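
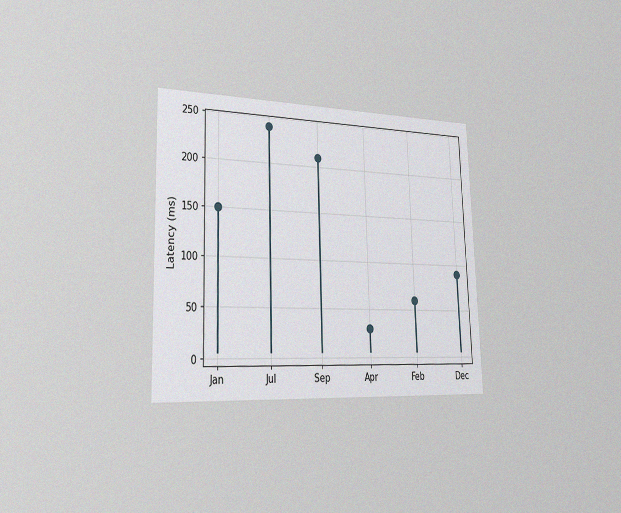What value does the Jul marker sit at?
240ms

The chart is viewed slightly from the left, with some photo noise. The Jul marker sits at 240ms.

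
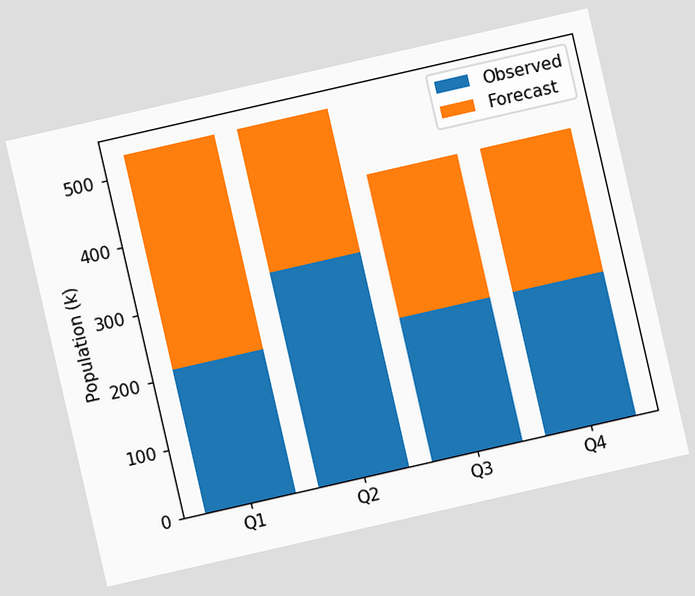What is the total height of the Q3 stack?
424k

The chart is tilted about 13° counter-clockwise. The Q3 stack's top reaches 424k on the y-axis.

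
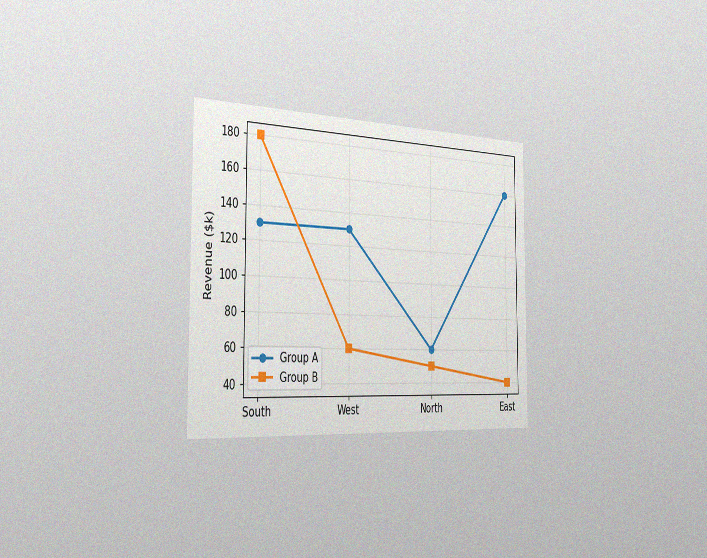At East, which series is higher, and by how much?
The chart is viewed slightly from the left, with some photo noise. At East, Group A sits above the other line by $120k.

Group A, by $120k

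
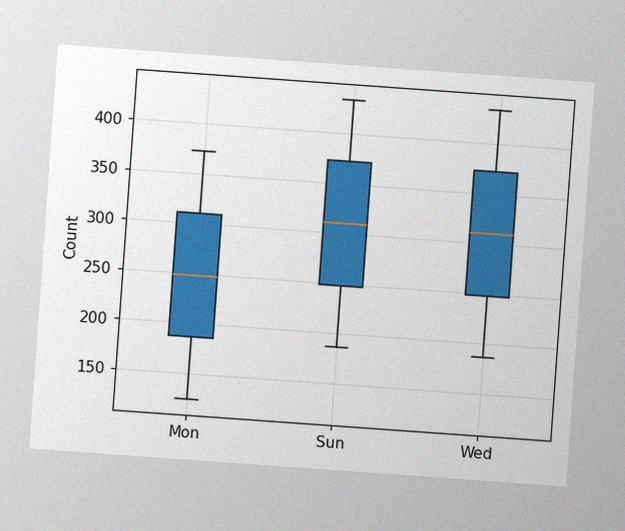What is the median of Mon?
248

The chart is tilted about 4° clockwise, with some photo noise. The median line in the Mon box sits at 248.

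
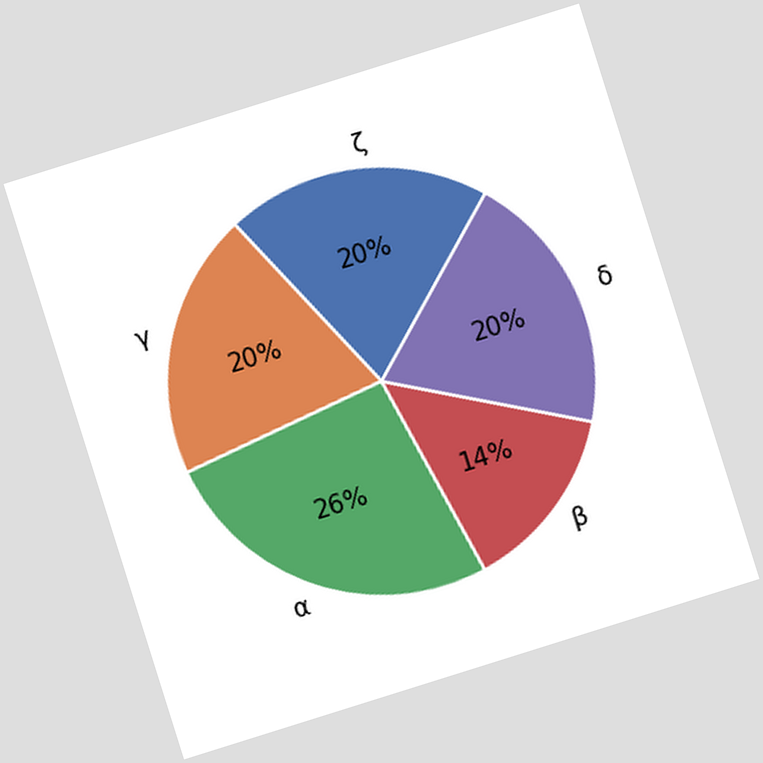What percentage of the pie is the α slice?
26%

The chart is tilted about 17° counter-clockwise. The α slice takes up 26% of the pie.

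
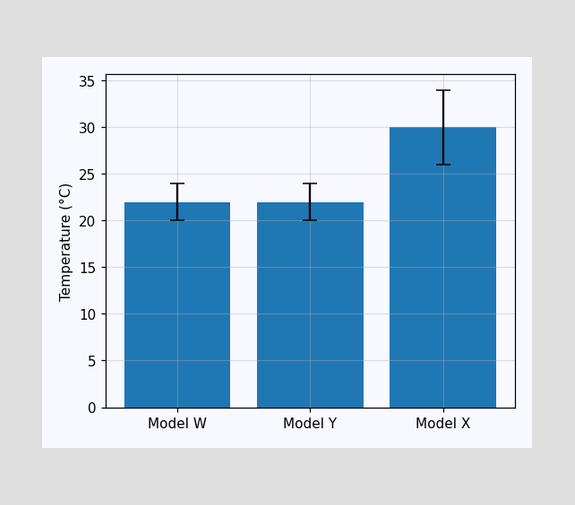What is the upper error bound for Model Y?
24°C

The Model Y bar's upper whisker reaches 24°C.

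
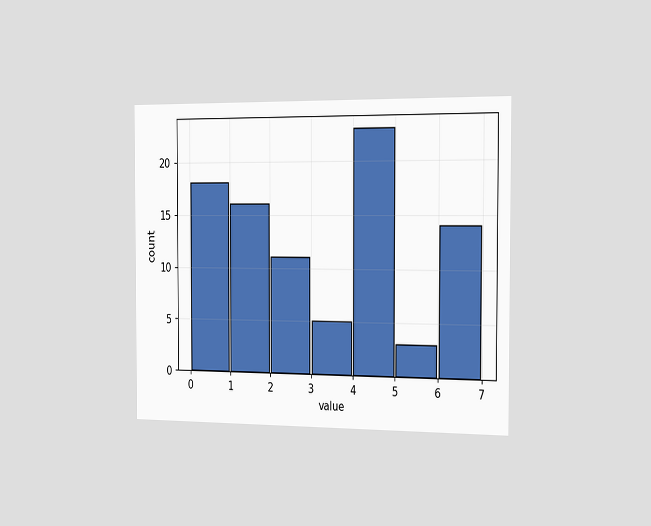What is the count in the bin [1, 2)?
16

The chart is viewed slightly from the right. The [1, 2) bin has height 16.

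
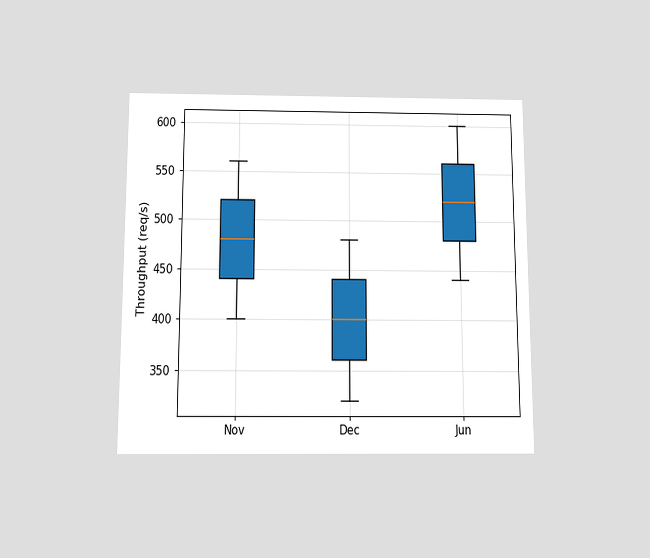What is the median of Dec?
400req/s

The chart is viewed slightly from below. The median line in the Dec box sits at 400req/s.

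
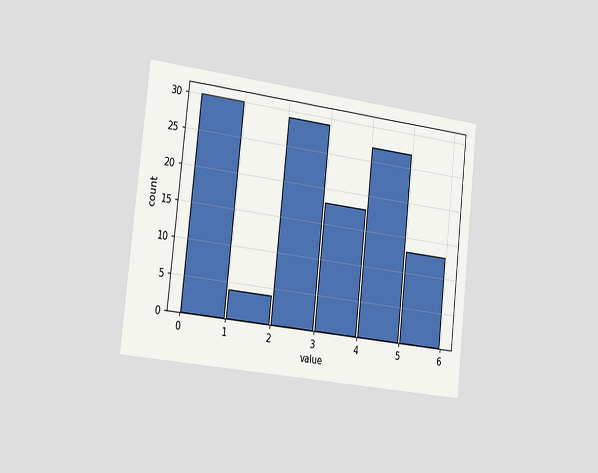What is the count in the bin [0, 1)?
The chart is tilted about 6° clockwise and viewed slightly from the left. The [0, 1) bin has height 30.

30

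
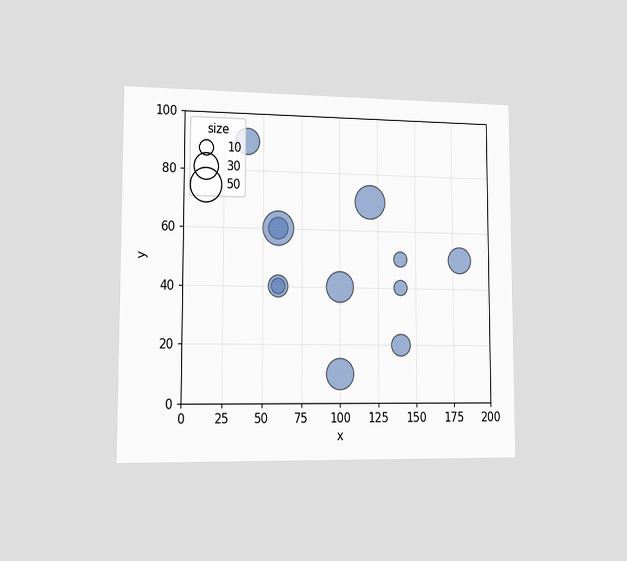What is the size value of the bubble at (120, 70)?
The chart is viewed slightly from the left. Matching the bubble at (120, 70) against the size legend gives 50.

50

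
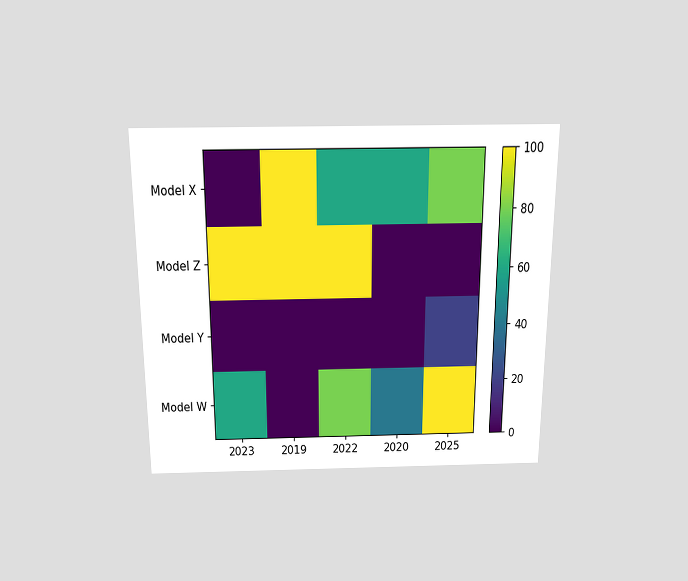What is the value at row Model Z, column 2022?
100

The chart is viewed slightly from above. Matching cell (Model Z, 2022) against the colorbar gives 100.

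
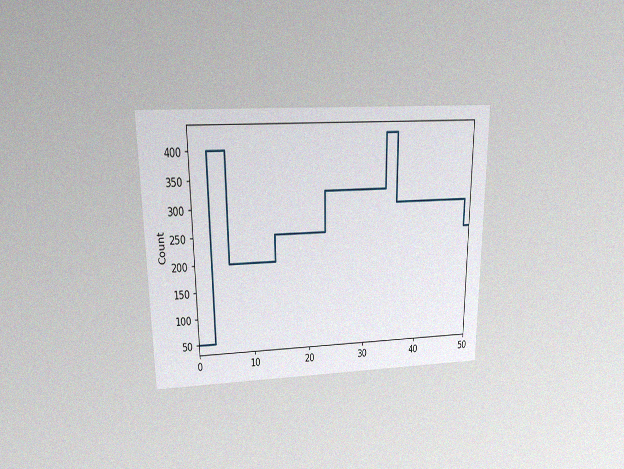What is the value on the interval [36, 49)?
The chart is viewed slightly from above, with some photo noise. On [36, 49) the step sits at 300.

300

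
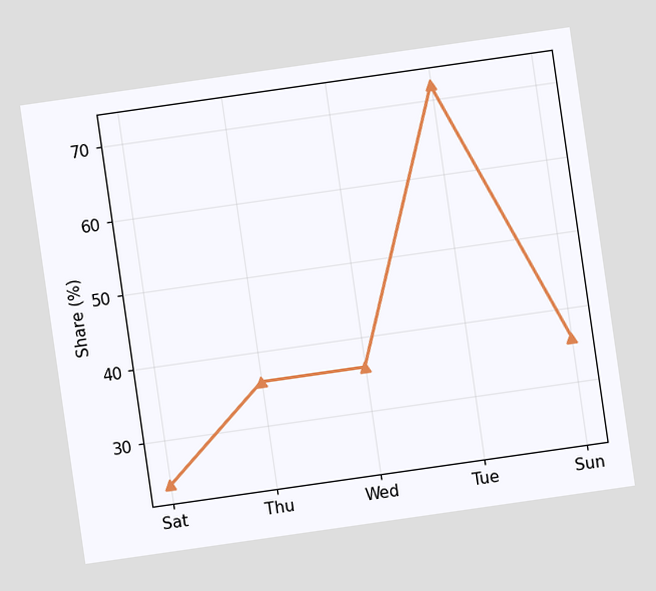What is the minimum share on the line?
The chart is tilted about 8° counter-clockwise. The lowest point is at Sat, and reading across to the y-axis gives 24%.

24%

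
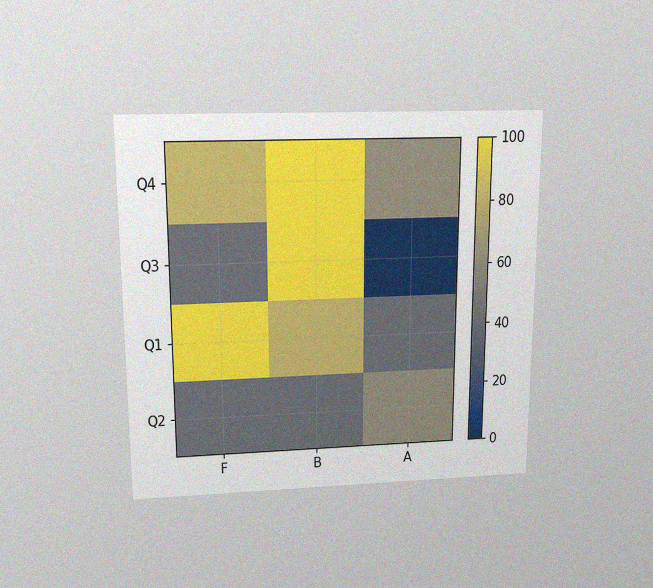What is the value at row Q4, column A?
The chart is viewed slightly from above, with some photo noise. Matching cell (Q4, A) against the colorbar gives 60.

60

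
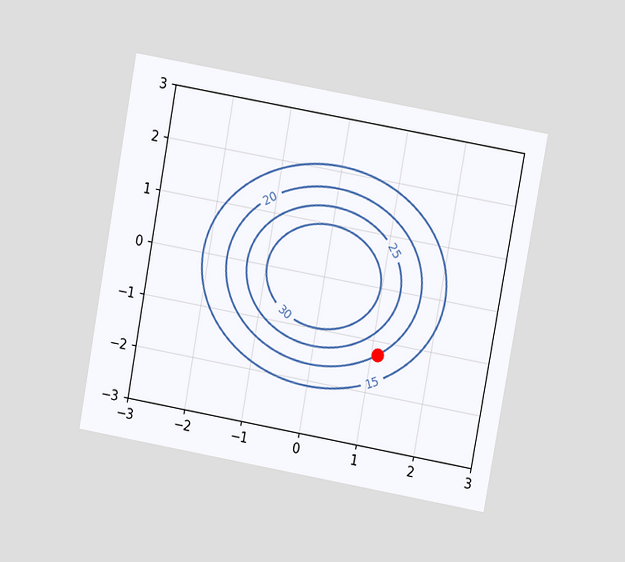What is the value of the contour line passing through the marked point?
The chart is tilted about 10° clockwise and viewed at a slight angle. The marked point sits on the contour labelled 20.

20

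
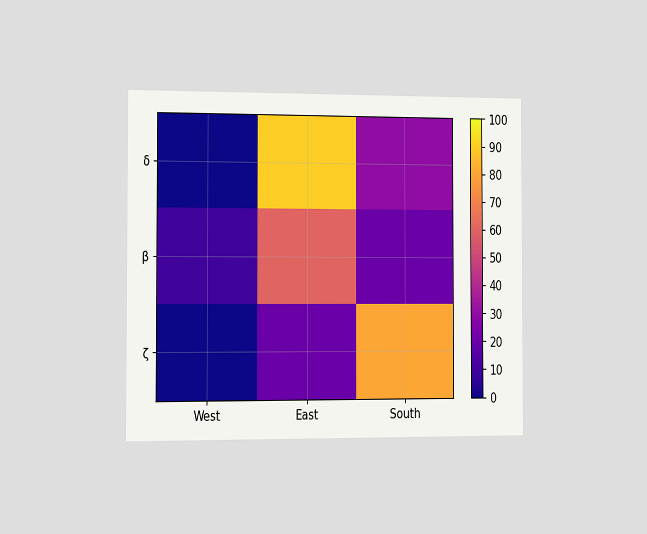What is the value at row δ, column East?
The chart is viewed slightly from the left. Matching cell (δ, East) against the colorbar gives 90.

90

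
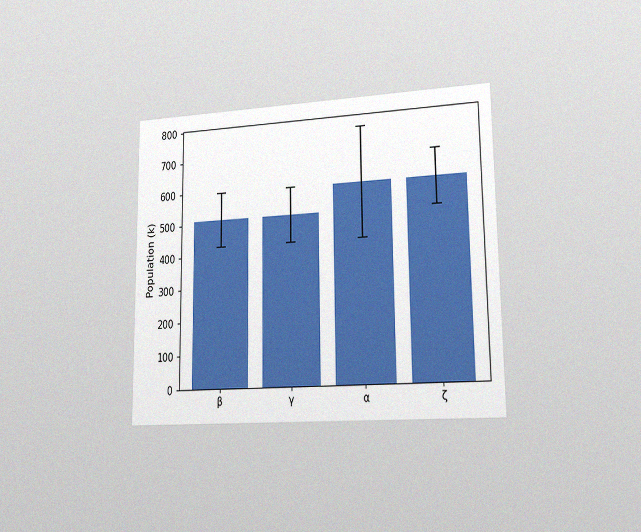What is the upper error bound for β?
The chart is viewed slightly from the right, with some photo noise. The β bar's upper whisker reaches 595k.

595k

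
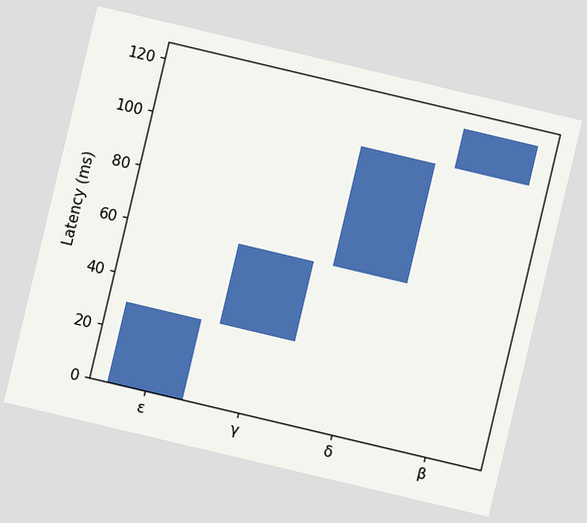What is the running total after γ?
60ms

The chart is tilted about 13° clockwise. After γ the running total reaches 60ms.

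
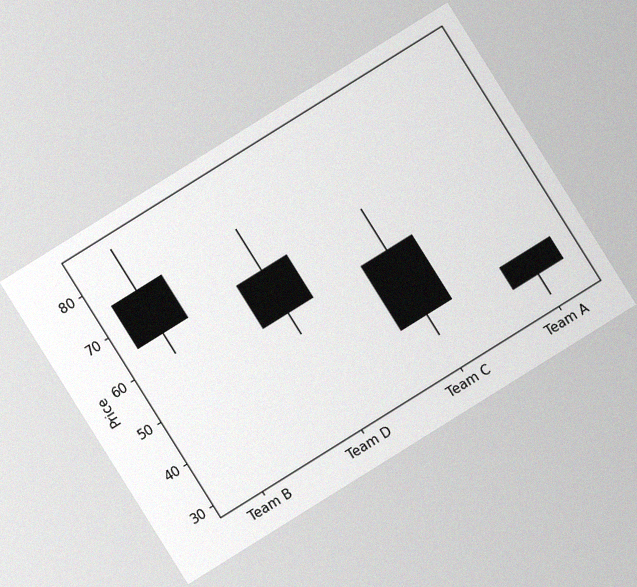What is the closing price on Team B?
The chart is tilted about 32° counter-clockwise, with some photo noise. The Team B candle closes at 65.

65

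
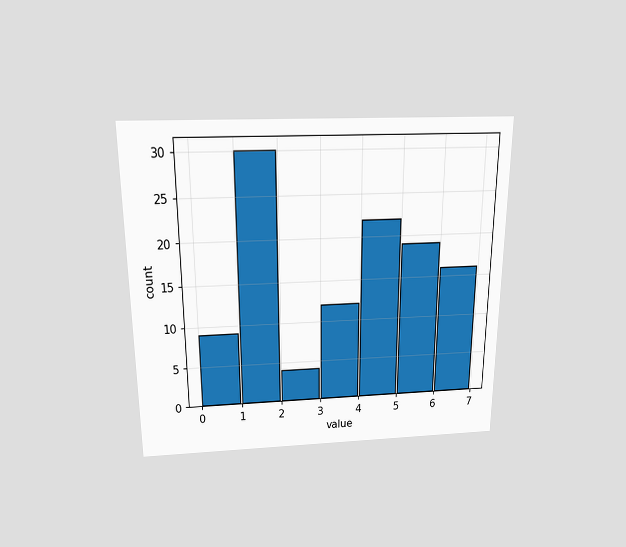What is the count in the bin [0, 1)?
9

The chart is viewed slightly from above. The [0, 1) bin has height 9.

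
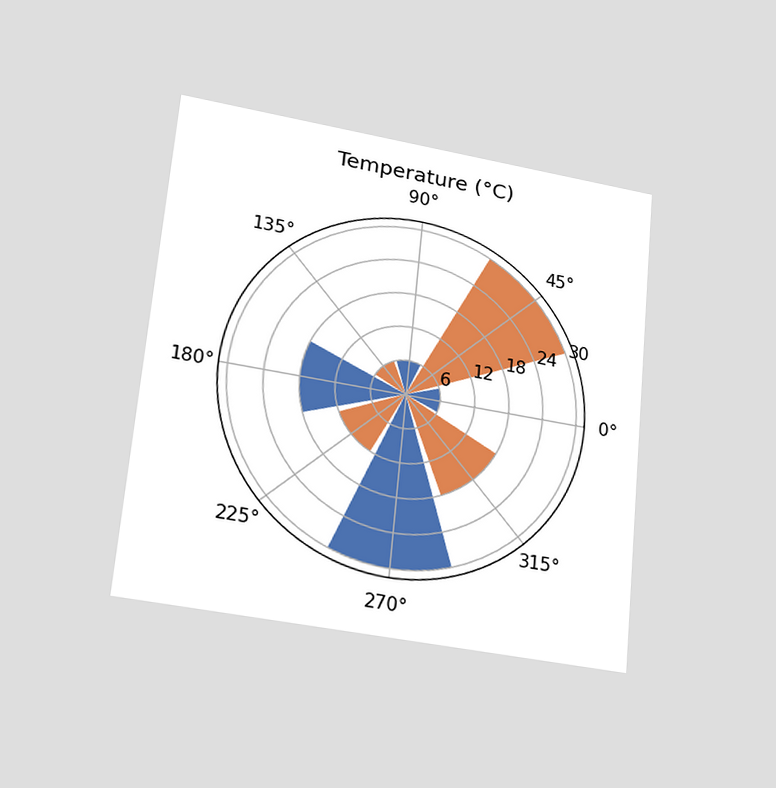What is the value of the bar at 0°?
The chart is tilted about 5° clockwise and viewed slightly from below. The bar at 0° reaches 6°C on the radial axis.

6°C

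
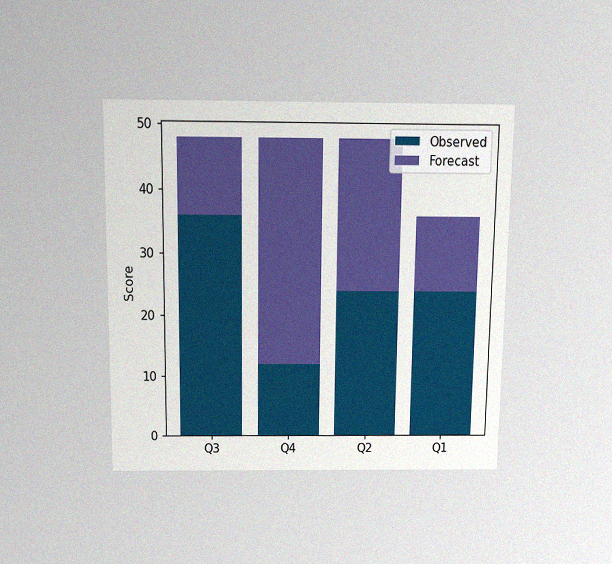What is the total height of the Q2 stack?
The chart is viewed slightly from above, with some photo noise. The Q2 stack's top reaches 48 on the y-axis.

48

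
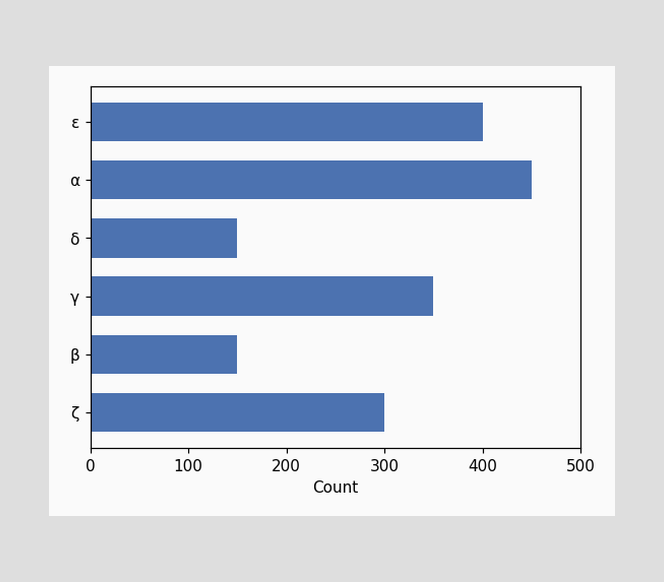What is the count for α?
Reading along the chart's x-axis, the α bar reaches 450.

450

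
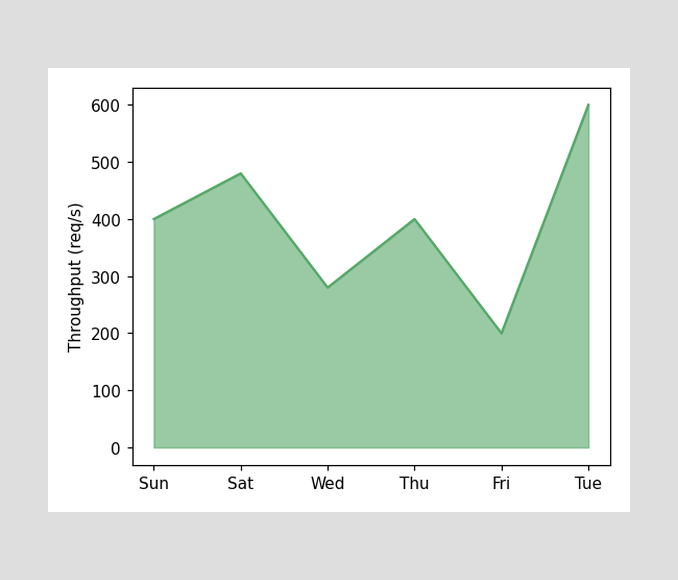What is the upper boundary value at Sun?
400req/s

At Sun the upper boundary is at 400req/s.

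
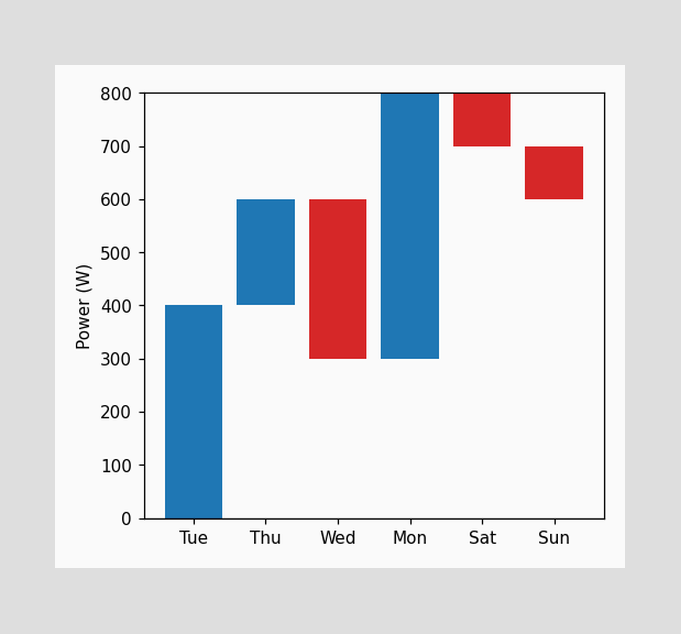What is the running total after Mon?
800W

After Mon the running total reaches 800W.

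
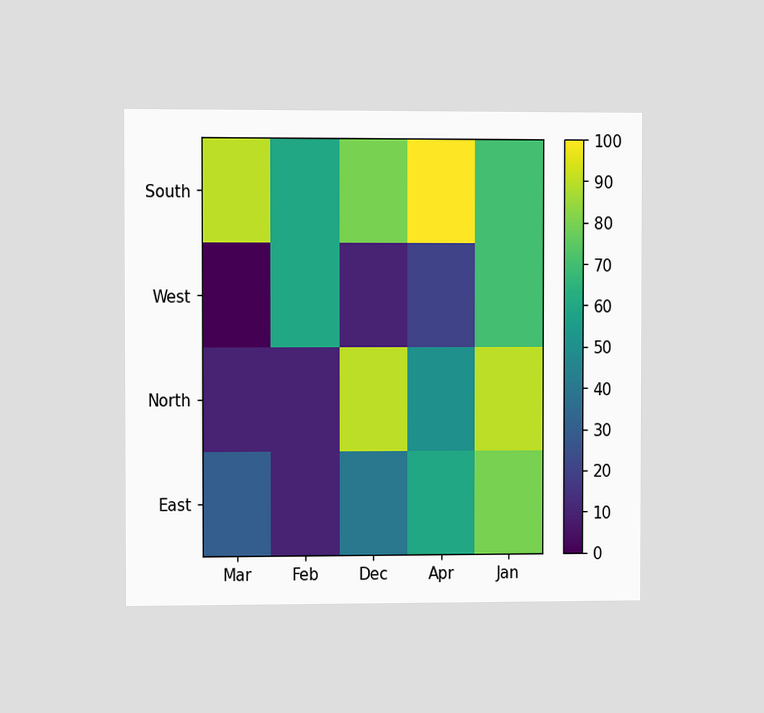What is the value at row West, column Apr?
The chart is viewed slightly from the left. Matching cell (West, Apr) against the colorbar gives 20.

20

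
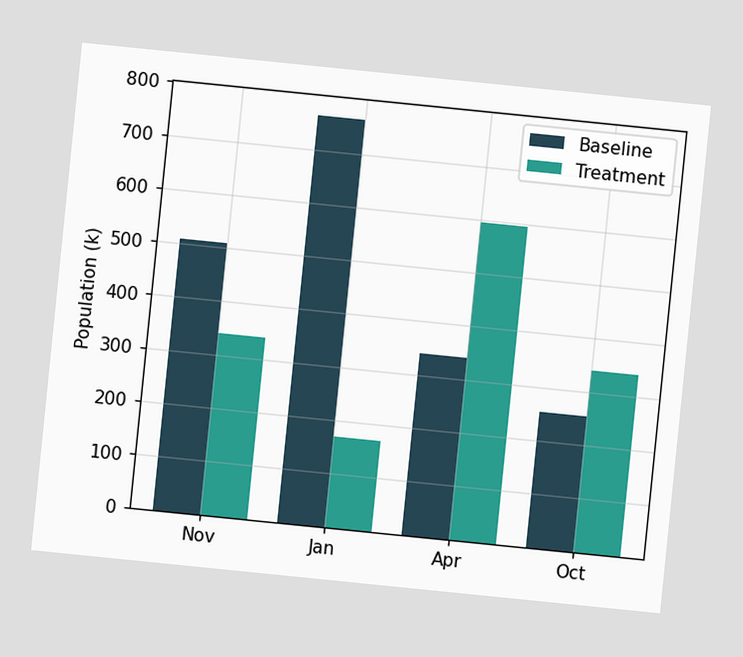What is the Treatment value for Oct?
340k

The chart is tilted about 6° clockwise. The Treatment bar at Oct reaches 340k on the y-axis.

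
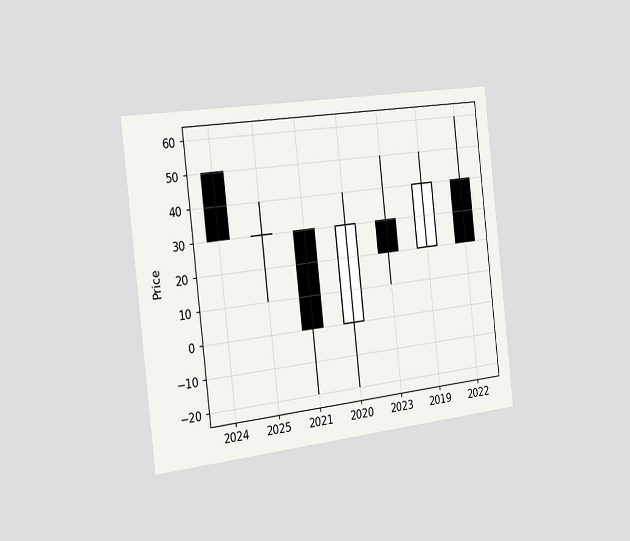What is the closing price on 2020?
30

The chart is tilted about 6° counter-clockwise and viewed slightly from the left. The 2020 candle closes at 30.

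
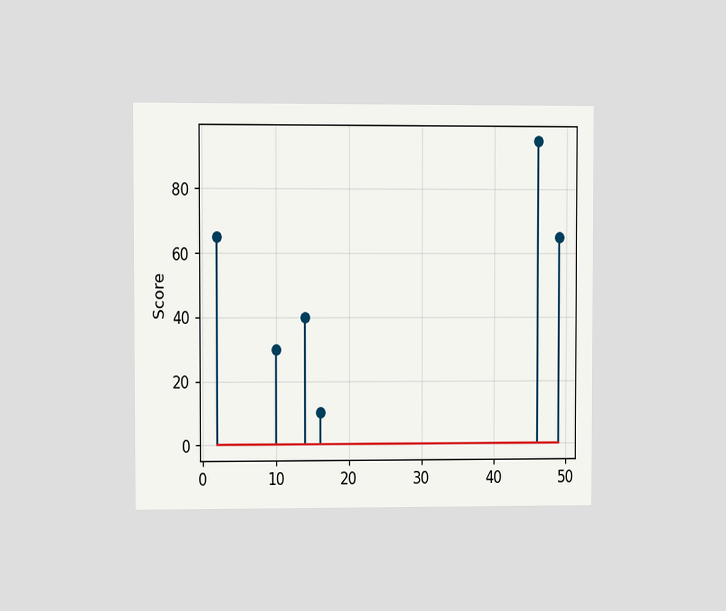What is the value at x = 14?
The chart is viewed at a slight angle. The stem at x=14 reaches 40.

40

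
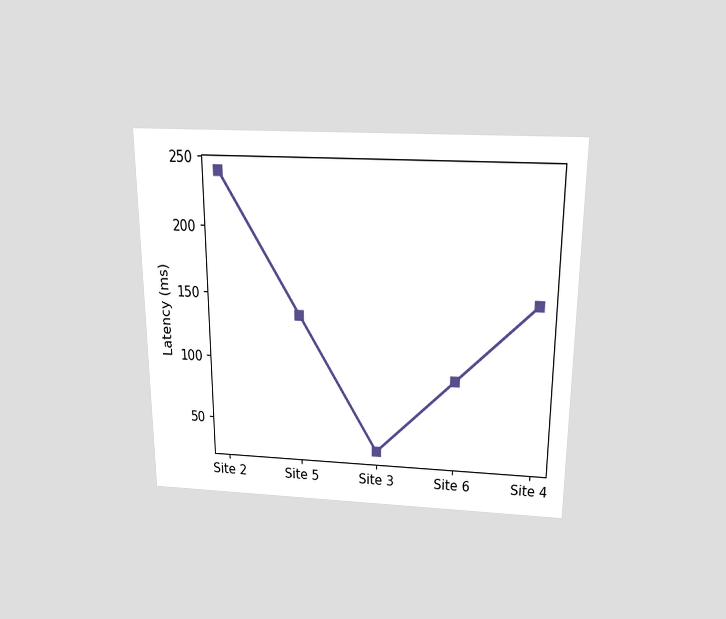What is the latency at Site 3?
30ms

The chart is viewed slightly from above. At Site 3, the line is at 30ms.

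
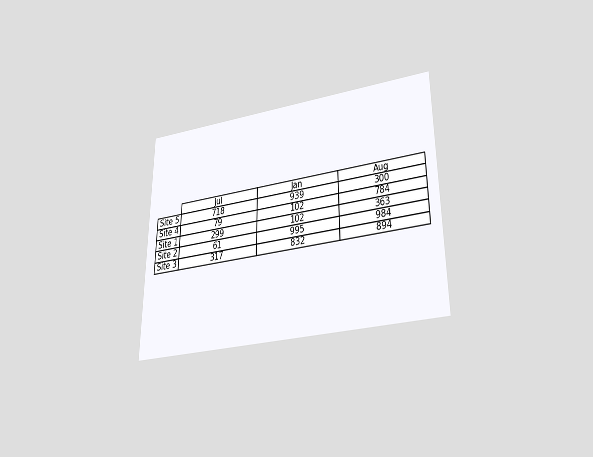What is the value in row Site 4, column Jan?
The chart is viewed slightly from below. The (Site 4, Jan) cell reads 102.

102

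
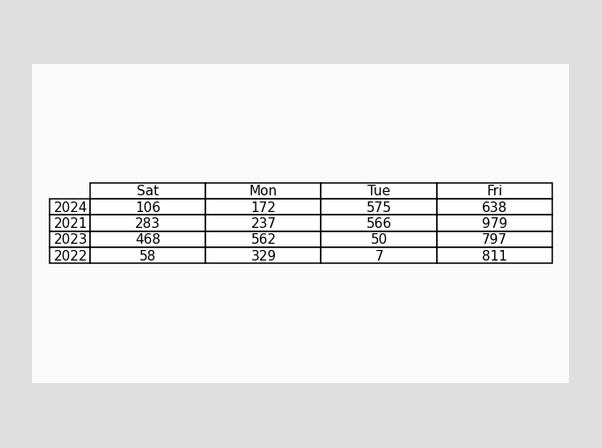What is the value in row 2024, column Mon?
172

The (2024, Mon) cell reads 172.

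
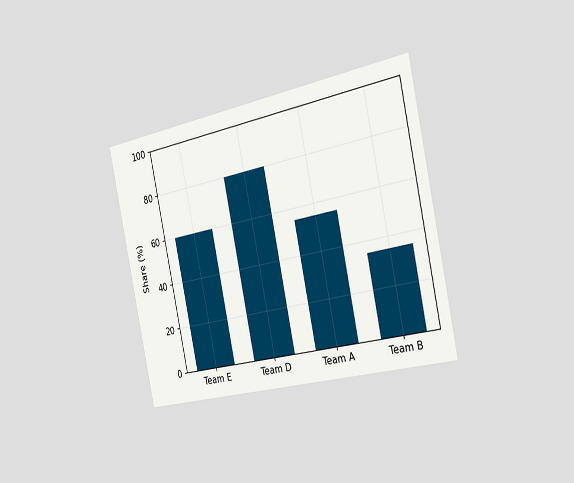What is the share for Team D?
80%

The chart is tilted about 12° counter-clockwise and viewed slightly from the right. Reading along the chart's y-axis, the Team D bar reaches 80%.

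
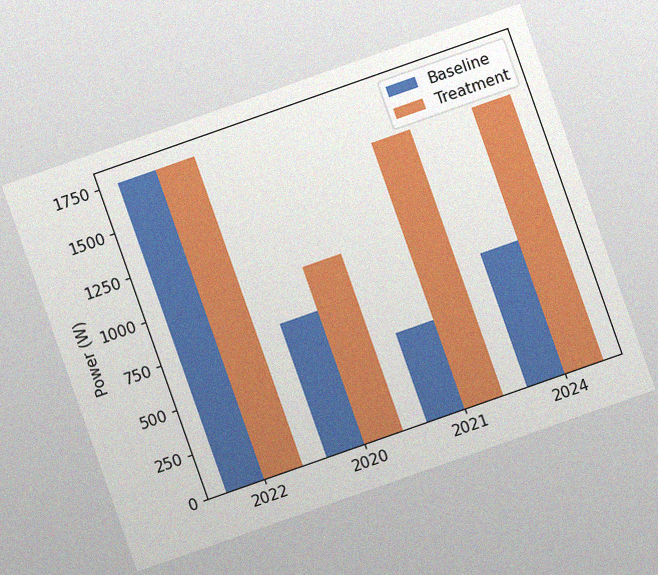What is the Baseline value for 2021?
The chart is tilted about 19° counter-clockwise, with some photo noise. The Baseline bar at 2021 reaches 500W on the y-axis.

500W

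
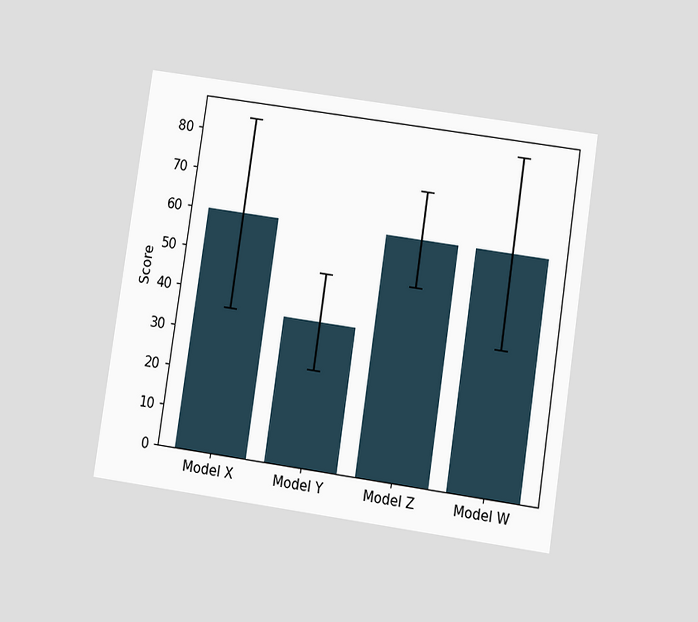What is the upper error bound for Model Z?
72

The chart is tilted about 8° clockwise and viewed slightly from below. The Model Z bar's upper whisker reaches 72.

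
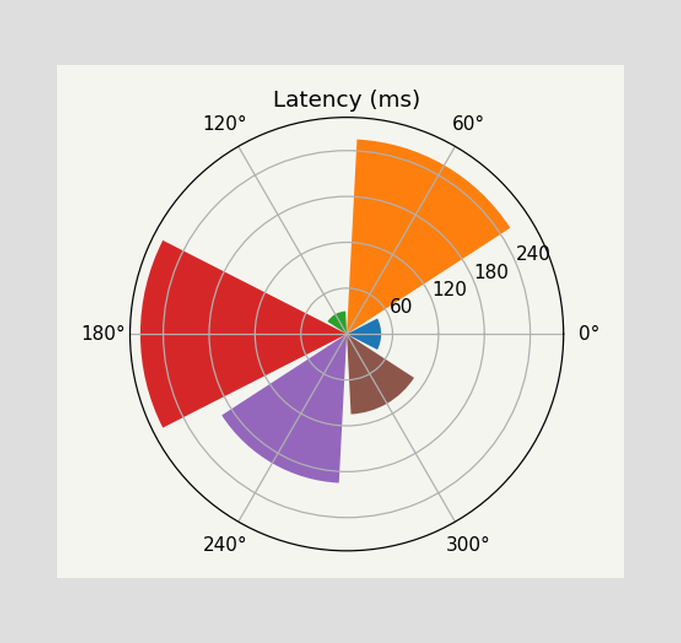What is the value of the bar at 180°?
270ms

The bar at 180° reaches 270ms on the radial axis.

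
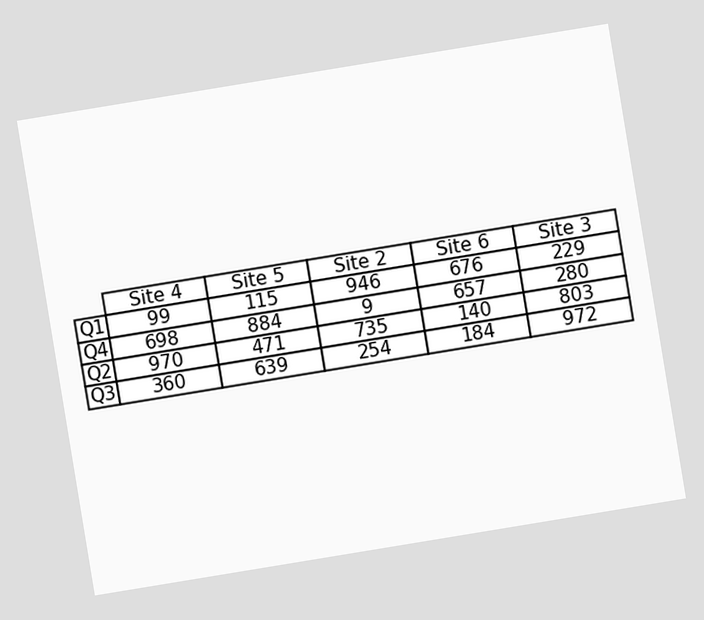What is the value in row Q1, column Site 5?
115

The chart is tilted about 9° counter-clockwise. The (Q1, Site 5) cell reads 115.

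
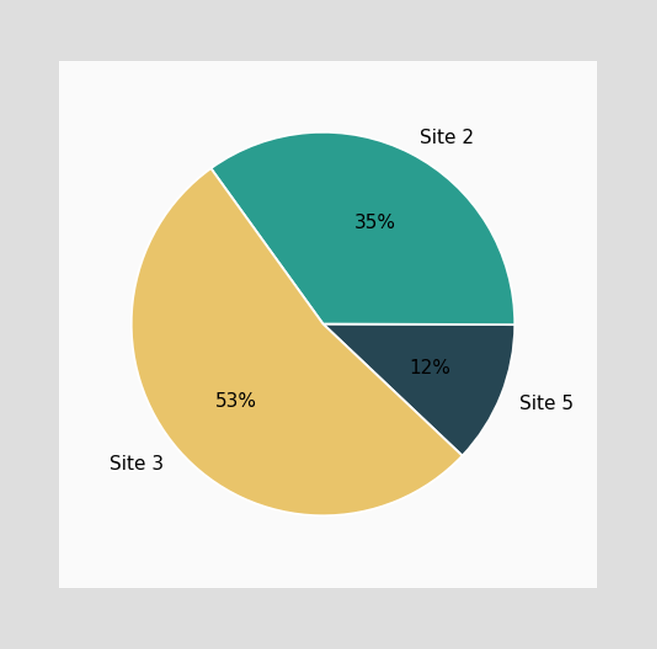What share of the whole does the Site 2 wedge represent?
35%

The Site 2 slice takes up 35% of the pie.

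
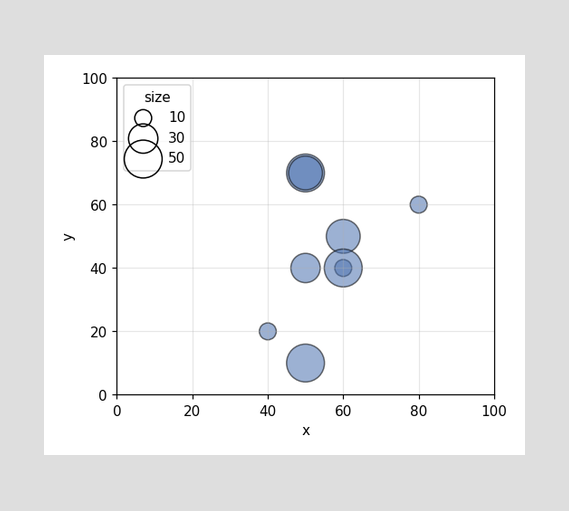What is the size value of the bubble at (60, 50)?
Matching the bubble at (60, 50) against the size legend gives 40.

40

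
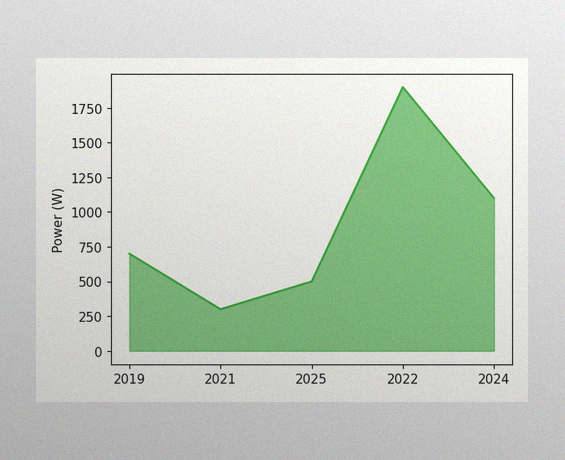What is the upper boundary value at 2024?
The image has some photo noise and uneven lighting. At 2024 the upper boundary is at 1100W.

1100W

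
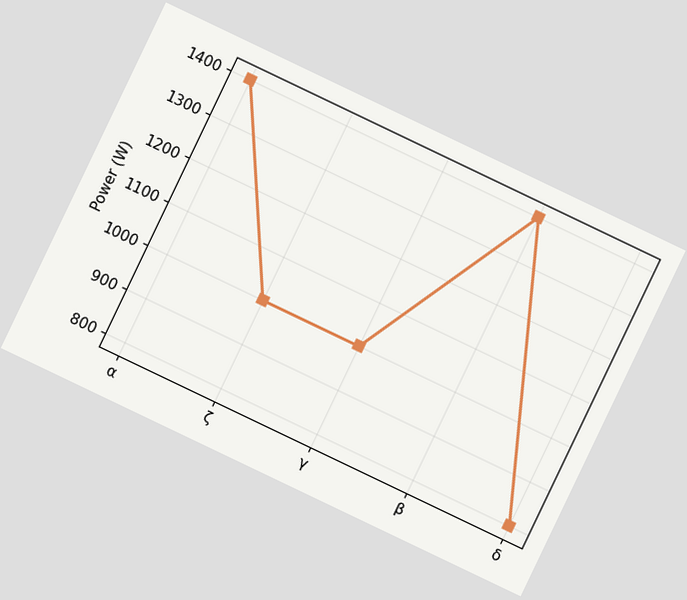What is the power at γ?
1000W

The chart is tilted about 26° clockwise. At γ, the line is at 1000W.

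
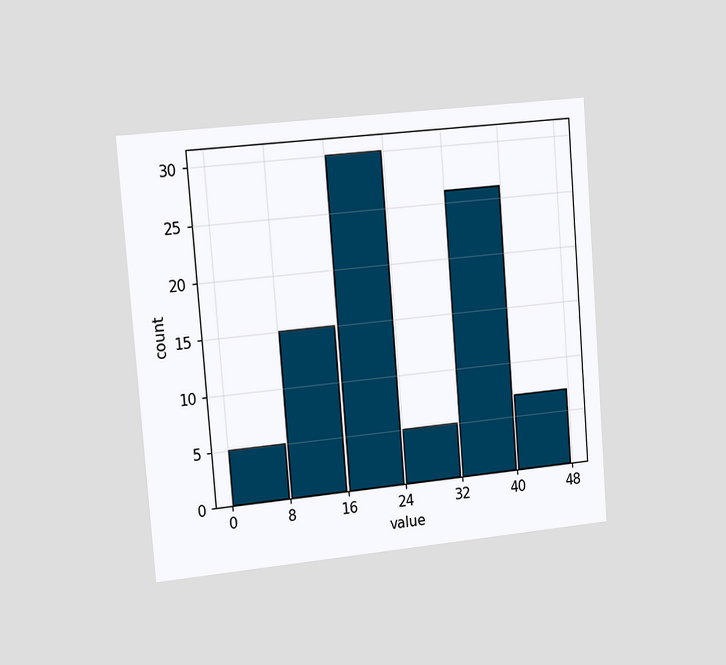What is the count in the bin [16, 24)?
The chart is tilted about 5° counter-clockwise and viewed slightly from the left. The [16, 24) bin has height 30.

30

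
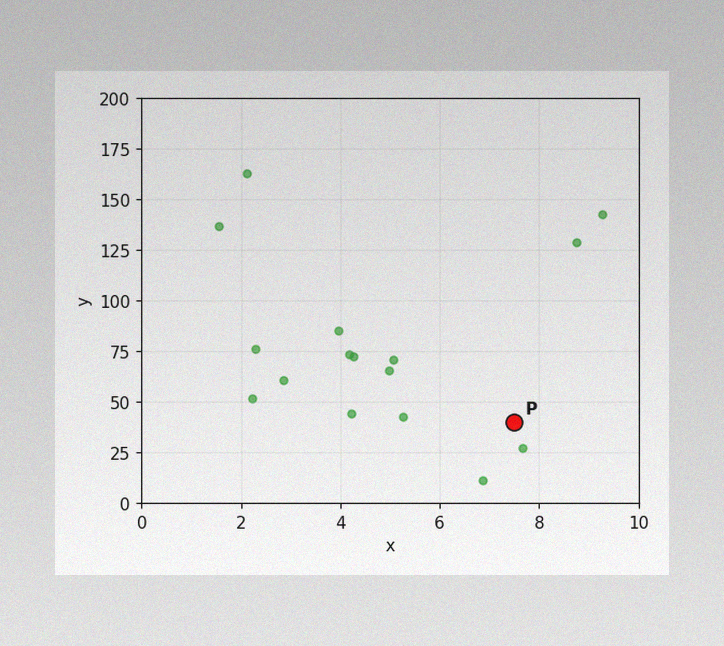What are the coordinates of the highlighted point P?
(7.5, 40)

The image has some photo noise and uneven lighting. Following the gridlines from P to each axis, P sits at (7.5, 40).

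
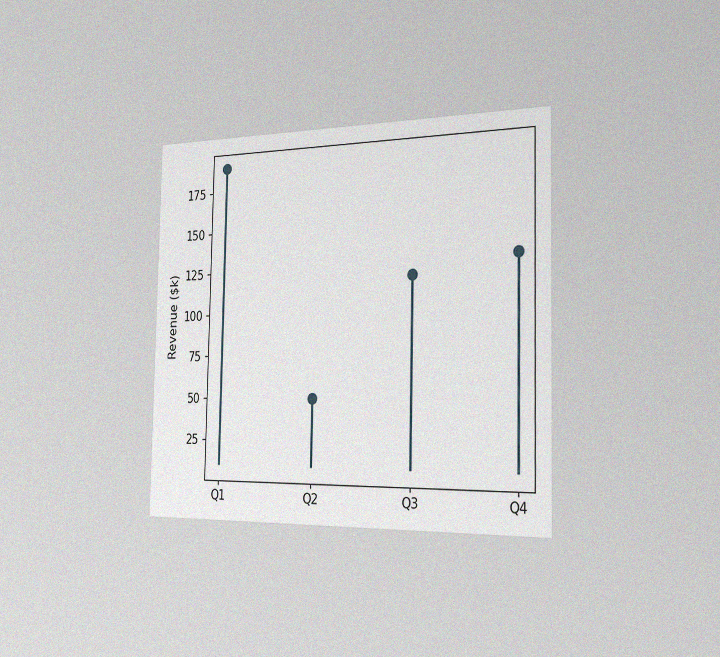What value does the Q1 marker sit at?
The chart is viewed slightly from the right, with some photo noise. The Q1 marker sits at $190k.

$190k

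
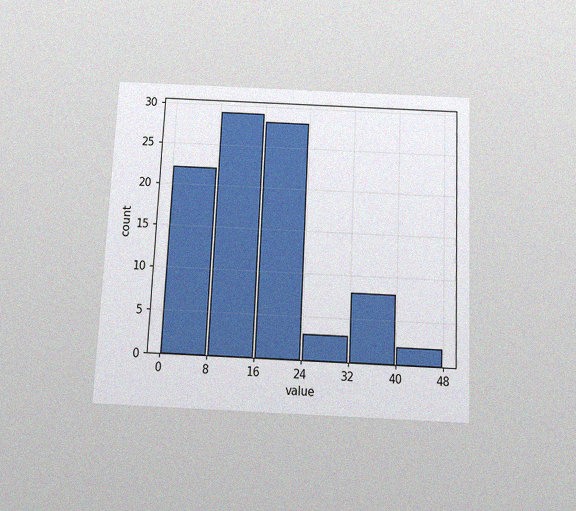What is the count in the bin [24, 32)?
3

The chart is tilted about 3° clockwise and viewed slightly from below, with some photo noise. The [24, 32) bin has height 3.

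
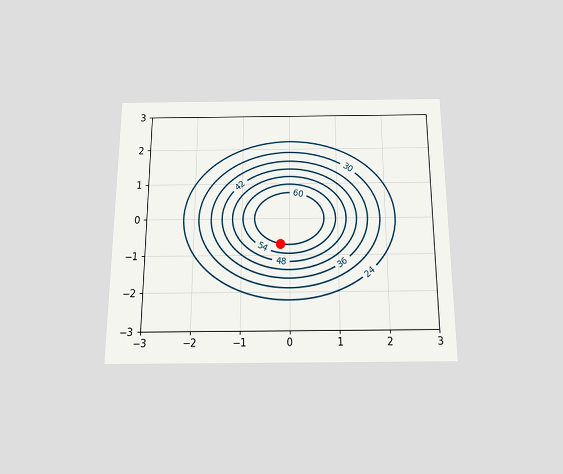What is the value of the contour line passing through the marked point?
60

The chart is viewed slightly from below. The marked point sits on the contour labelled 60.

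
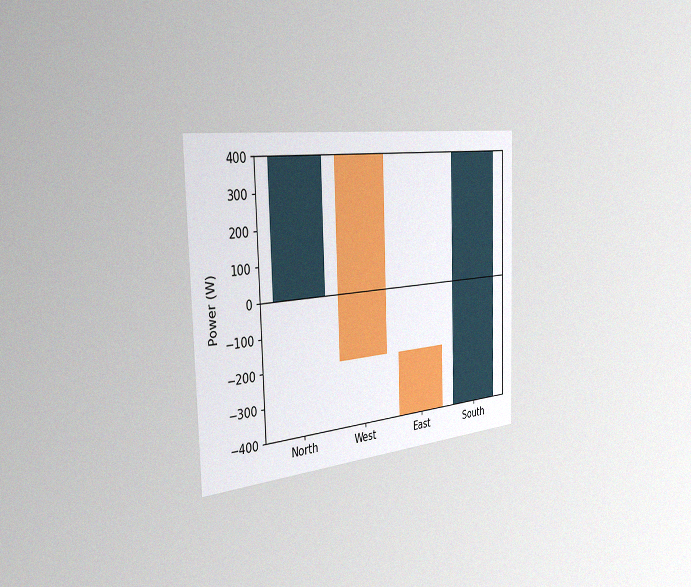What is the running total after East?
-400W

The chart is viewed slightly from the left, with some photo noise. After East the running total reaches -400W.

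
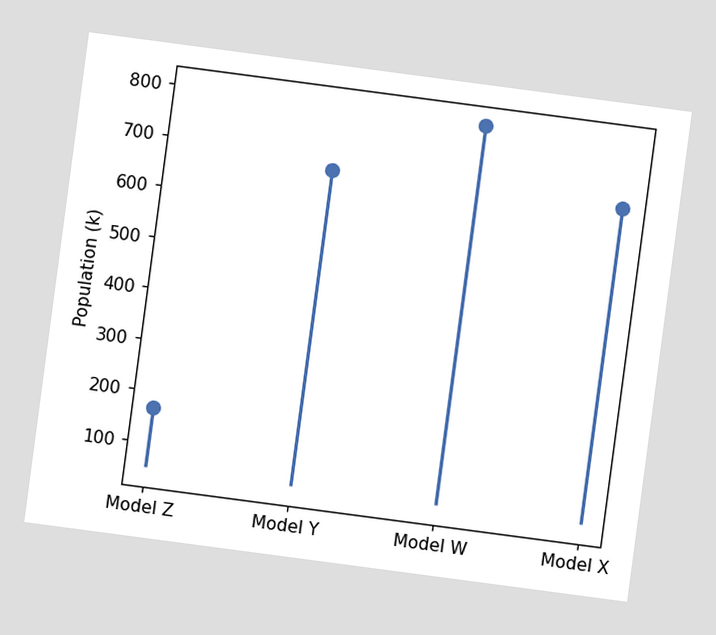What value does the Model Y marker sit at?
672k

The chart is tilted about 8° clockwise. The Model Y marker sits at 672k.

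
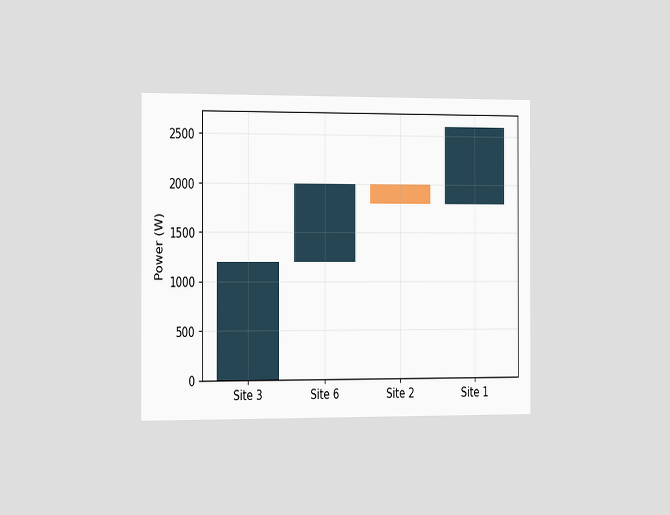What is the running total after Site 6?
The chart is viewed slightly from the left. After Site 6 the running total reaches 2000W.

2000W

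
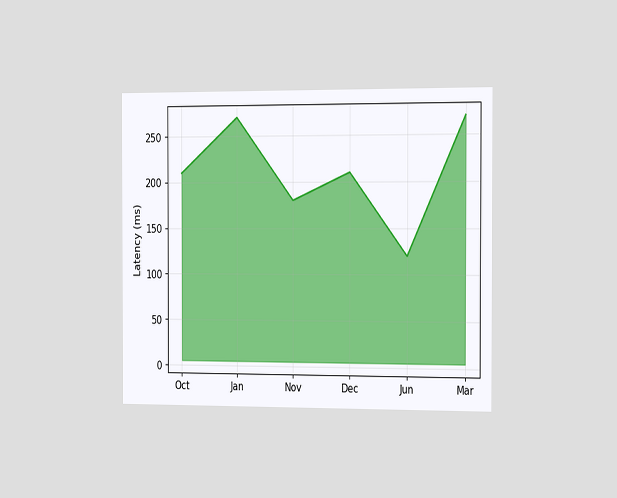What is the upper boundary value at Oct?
210ms

The chart is viewed slightly from the right. At Oct the upper boundary is at 210ms.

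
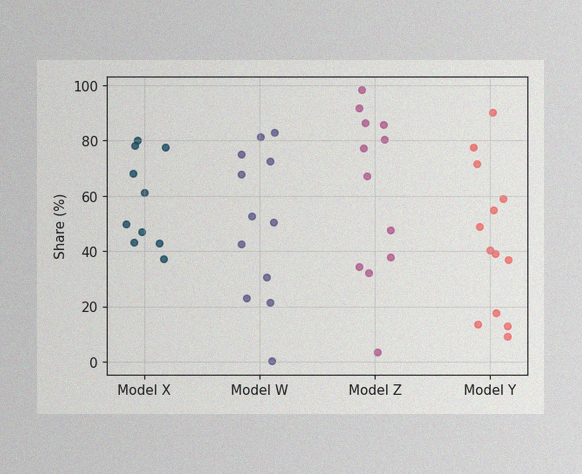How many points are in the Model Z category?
The image has some photo noise and uneven lighting. Counting the markers in the Model Z column gives 12.

12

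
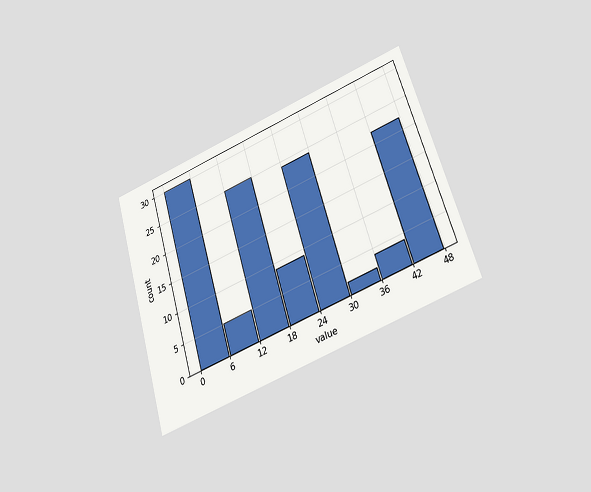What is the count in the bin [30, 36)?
2

The chart is tilted about 17° counter-clockwise and viewed slightly from below. The [30, 36) bin has height 2.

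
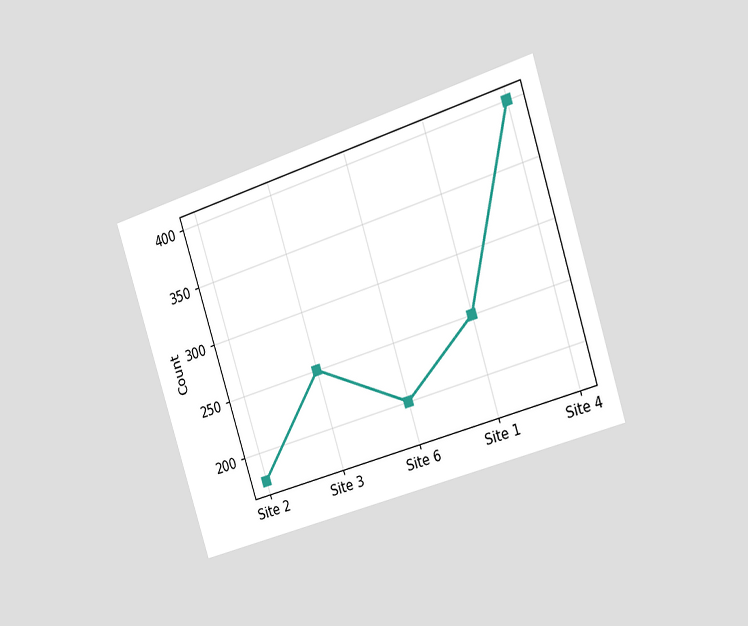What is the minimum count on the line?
175

The chart is tilted about 18° counter-clockwise and viewed slightly from the right. The lowest point is at Site 2, and reading across to the y-axis gives 175.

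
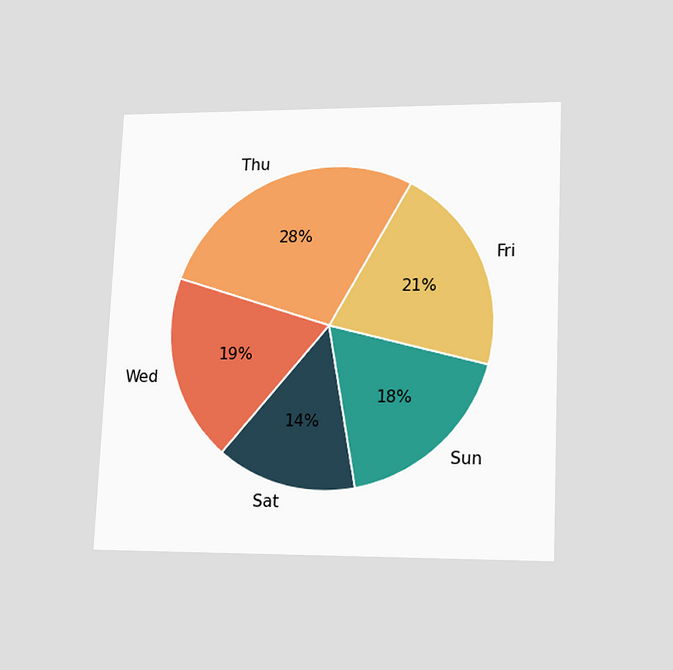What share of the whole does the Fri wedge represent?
The chart is tilted about 3° clockwise and viewed at a slight angle. The Fri slice takes up 21% of the pie.

21%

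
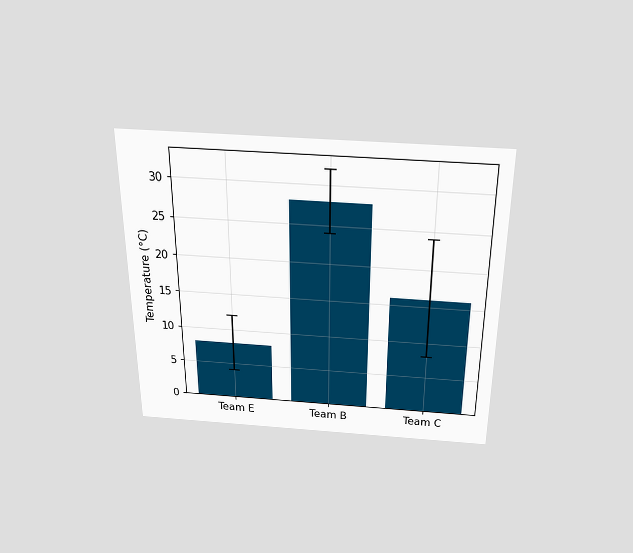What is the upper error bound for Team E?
12°C

The chart is viewed slightly from above. The Team E bar's upper whisker reaches 12°C.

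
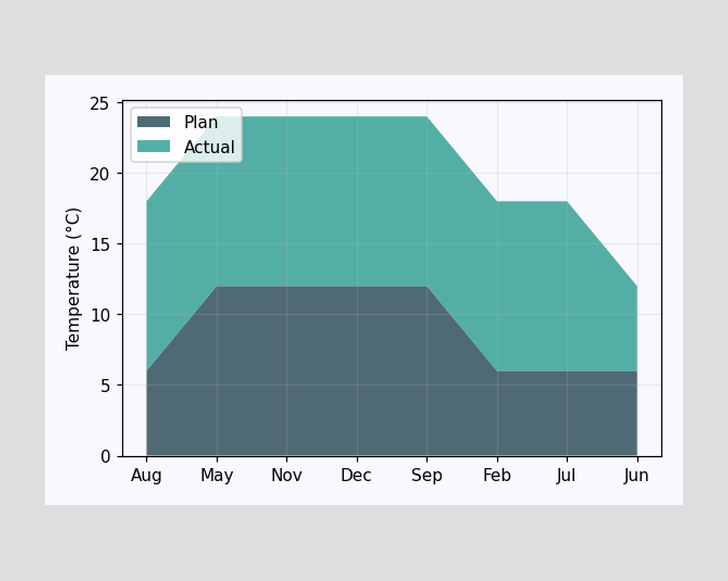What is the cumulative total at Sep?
The stacked total at Sep reaches 24°C.

24°C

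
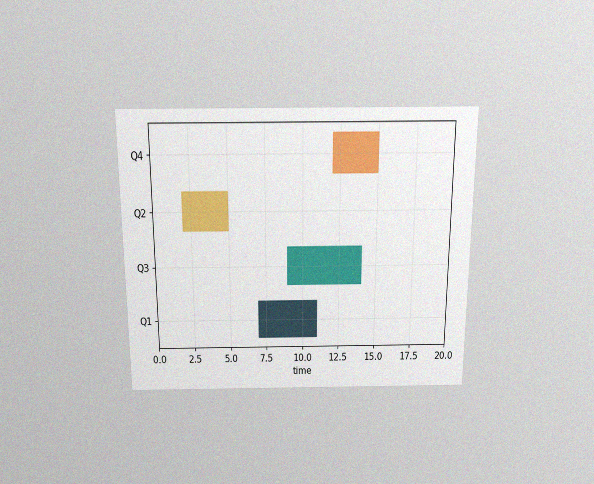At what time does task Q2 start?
2

The chart is viewed slightly from above, with some photo noise. The Q2 bar begins at t=2.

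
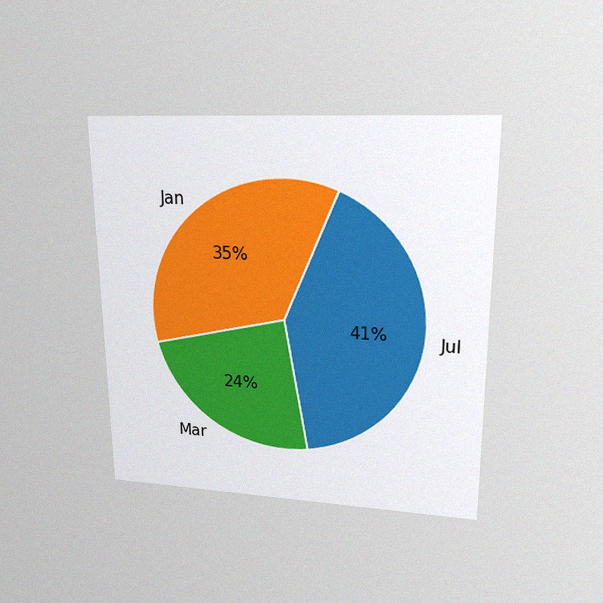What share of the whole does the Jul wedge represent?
The chart is viewed at a slight angle, with some photo noise. The Jul slice takes up 41% of the pie.

41%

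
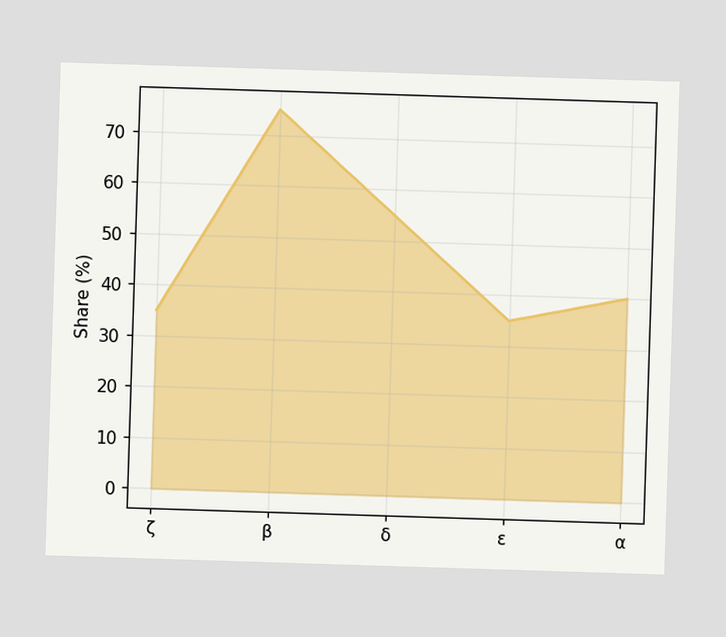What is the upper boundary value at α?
40%

At α the upper boundary is at 40%.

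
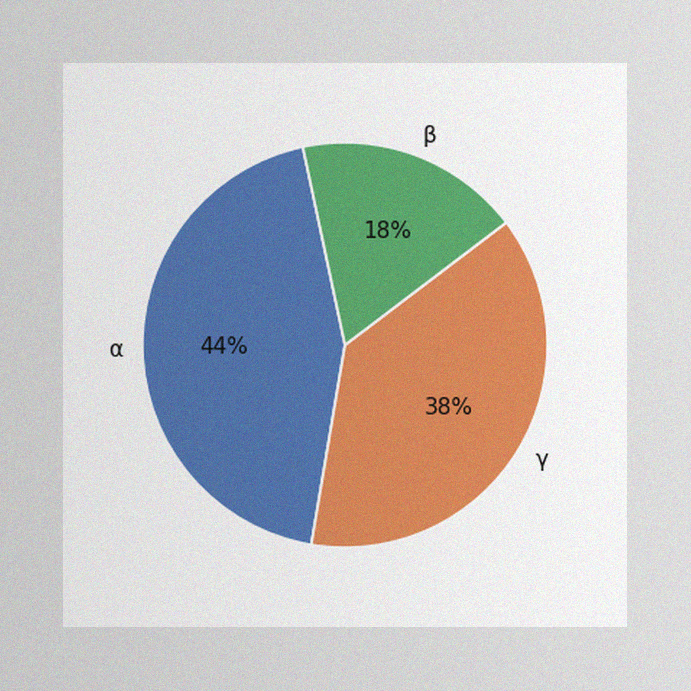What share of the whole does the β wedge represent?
18%

The image has some photo noise and uneven lighting. The β slice takes up 18% of the pie.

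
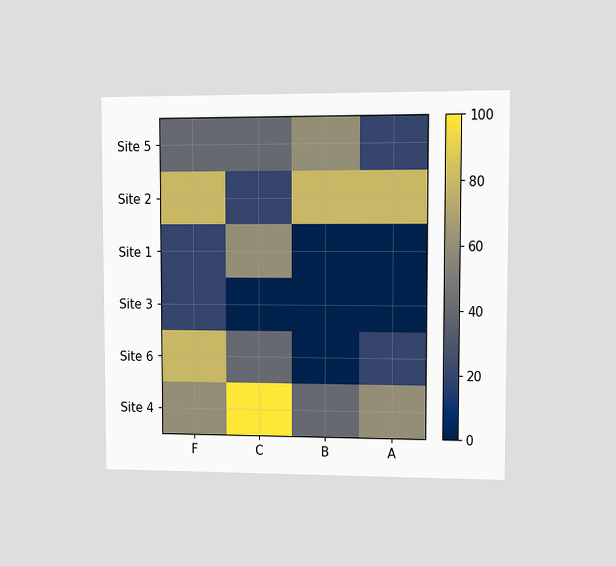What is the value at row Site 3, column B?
0

The chart is viewed at a slight angle. Matching cell (Site 3, B) against the colorbar gives 0.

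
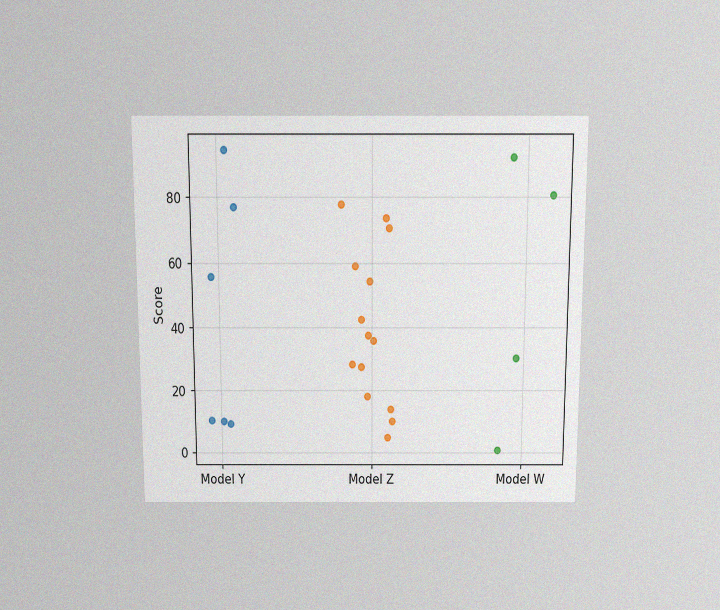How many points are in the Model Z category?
The chart is viewed slightly from above, with some photo noise. Counting the markers in the Model Z column gives 14.

14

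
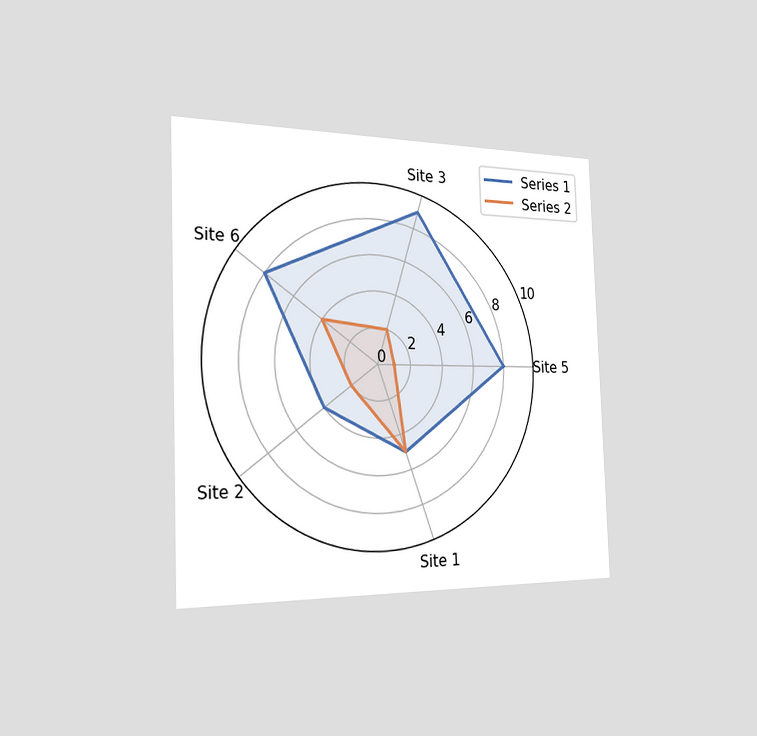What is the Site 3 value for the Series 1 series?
9

The chart is tilted about 2° counter-clockwise and viewed slightly from the left. On the Site 3 axis, Series 1 reaches 9.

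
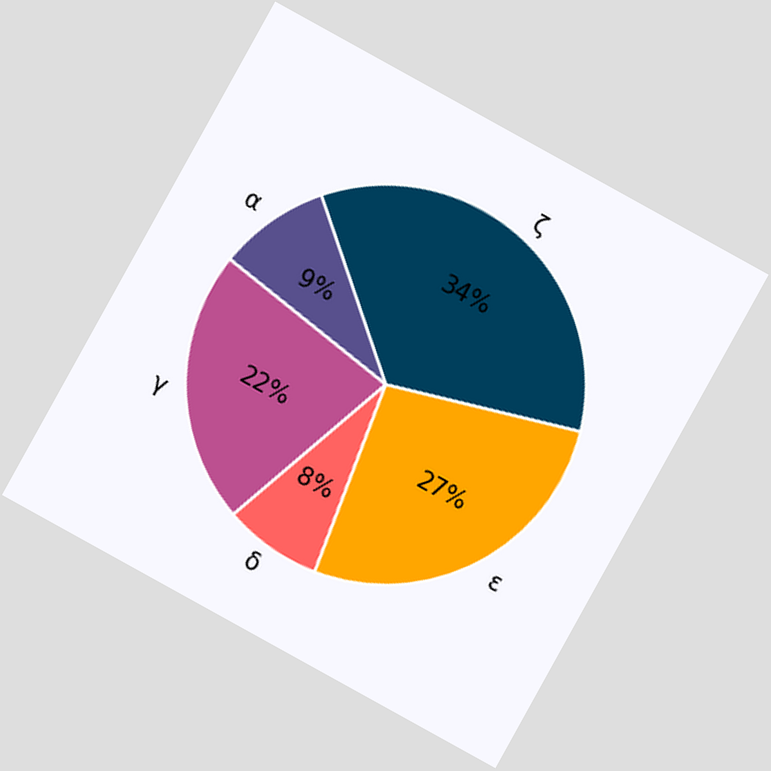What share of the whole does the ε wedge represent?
The chart is tilted about 29° clockwise. The ε slice takes up 27% of the pie.

27%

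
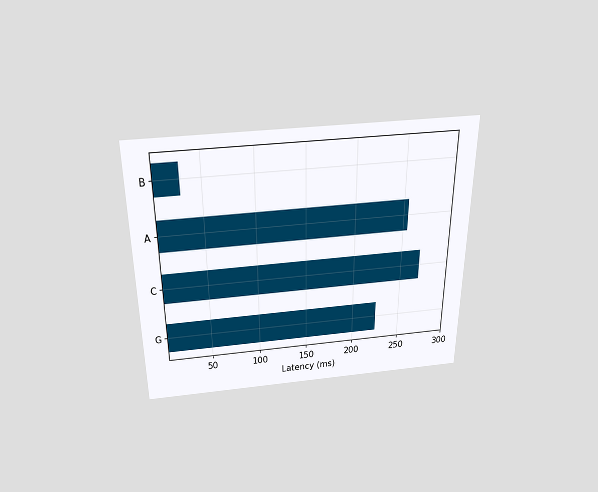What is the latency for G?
225ms

The chart is viewed slightly from above. Reading along the chart's x-axis, the G bar reaches 225ms.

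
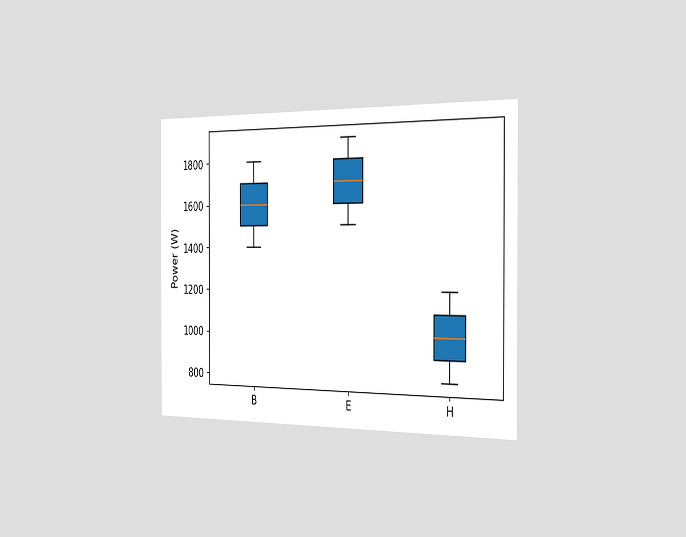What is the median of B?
1600W

The chart is viewed slightly from the right. The median line in the B box sits at 1600W.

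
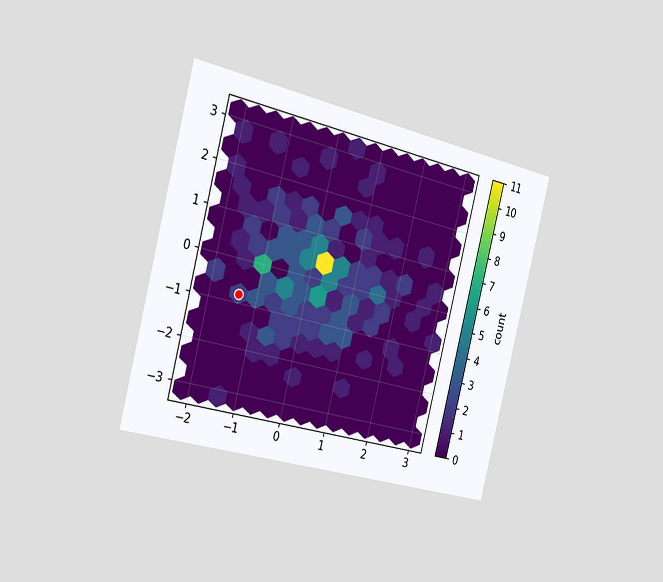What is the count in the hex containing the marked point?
The chart is tilted about 14° clockwise and viewed slightly from the left. The marked hex reads 2 on the colorbar.

2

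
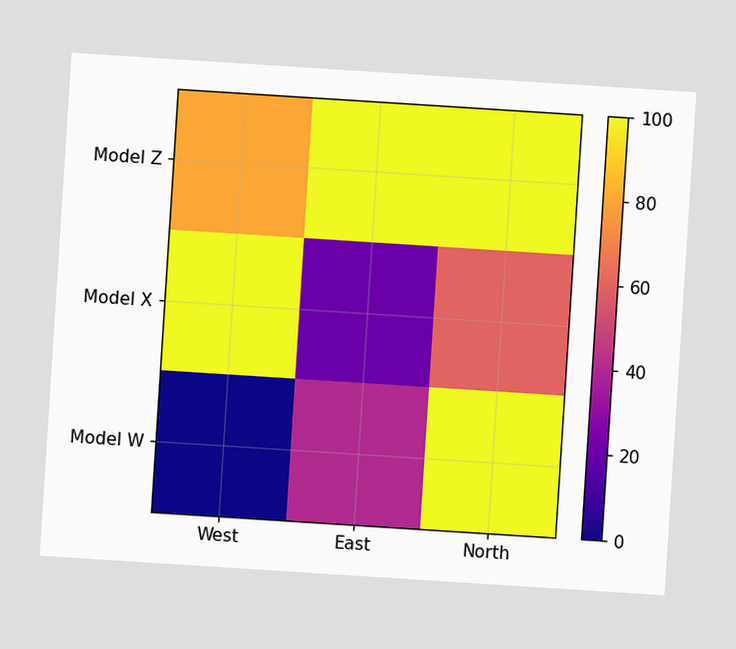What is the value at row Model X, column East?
20

The chart is tilted about 4° clockwise. Matching cell (Model X, East) against the colorbar gives 20.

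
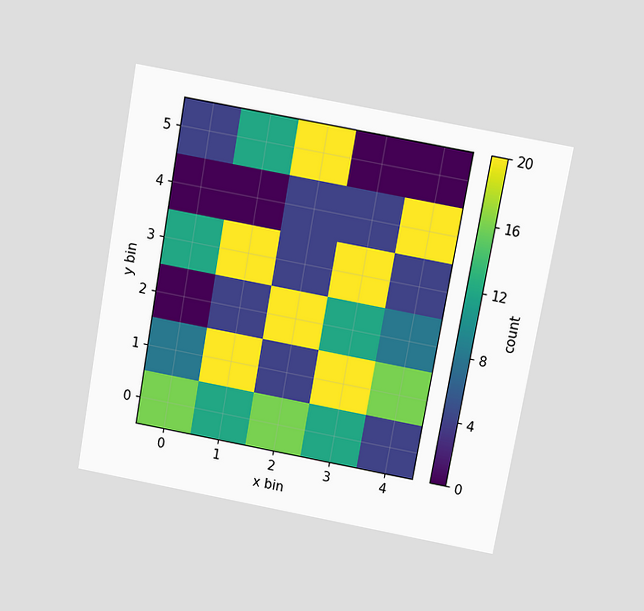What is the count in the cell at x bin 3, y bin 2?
The chart is tilted about 10° clockwise and viewed slightly from above. Matching the cell (3, 2) against the colorbar gives 12.

12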